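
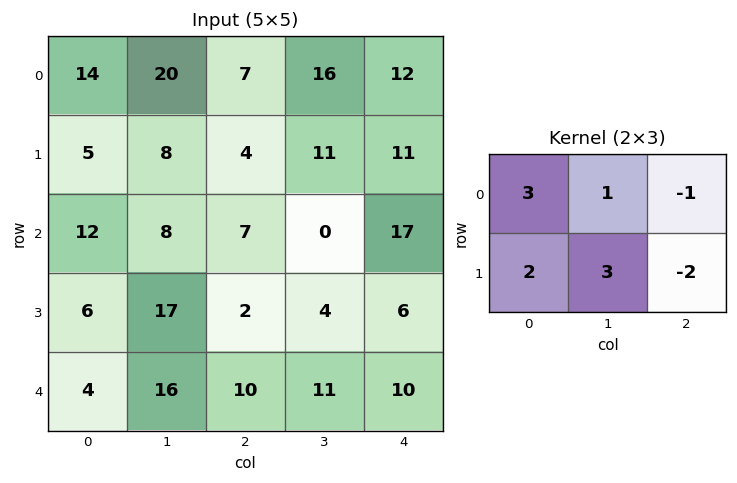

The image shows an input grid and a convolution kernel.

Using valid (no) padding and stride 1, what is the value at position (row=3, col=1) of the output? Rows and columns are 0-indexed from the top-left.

89

The receptive field on the input at this output position is [17 2 4 / 16 10 11]. Elementwise product with the kernel and sum: 17·3 + 2·1 + 4·-1 + 16·2 + 10·3 + 11·-2.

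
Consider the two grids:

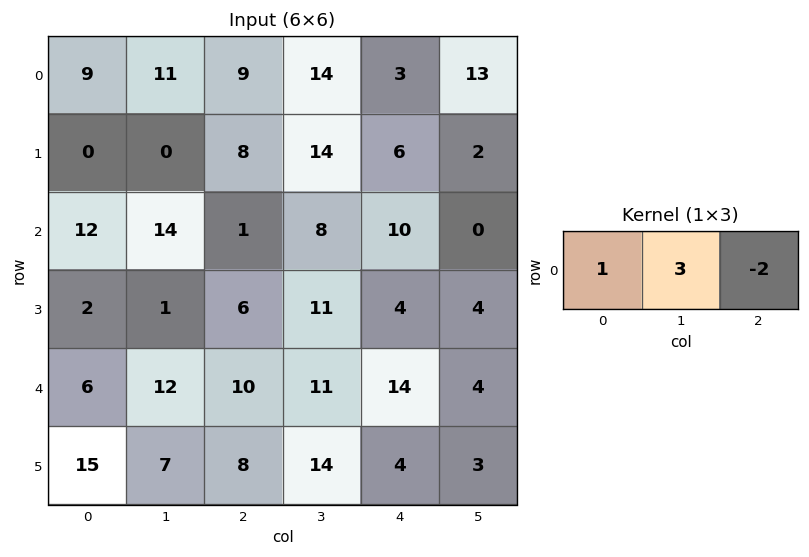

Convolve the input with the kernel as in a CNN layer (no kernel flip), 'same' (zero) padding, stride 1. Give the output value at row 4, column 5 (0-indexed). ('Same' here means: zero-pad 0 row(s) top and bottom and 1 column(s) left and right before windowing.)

The receptive field on the zero-padded input at this output position is [14 4 0]. Elementwise product with the kernel and sum: 14·1 + 4·3 + 0·-2.

26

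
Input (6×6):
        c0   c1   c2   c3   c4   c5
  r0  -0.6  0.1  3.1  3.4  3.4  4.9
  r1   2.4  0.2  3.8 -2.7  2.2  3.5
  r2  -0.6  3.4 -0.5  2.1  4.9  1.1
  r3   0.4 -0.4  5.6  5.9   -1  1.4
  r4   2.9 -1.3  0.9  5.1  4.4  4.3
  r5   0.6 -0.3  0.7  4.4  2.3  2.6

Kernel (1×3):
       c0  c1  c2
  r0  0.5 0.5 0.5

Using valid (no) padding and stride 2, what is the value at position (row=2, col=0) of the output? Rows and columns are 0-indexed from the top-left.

1.25

The receptive field on the input at this output position is [2.9 -1.3 0.9]. Elementwise product with the kernel and sum: 2.9·0.5 + -1.3·0.5 + 0.9·0.5.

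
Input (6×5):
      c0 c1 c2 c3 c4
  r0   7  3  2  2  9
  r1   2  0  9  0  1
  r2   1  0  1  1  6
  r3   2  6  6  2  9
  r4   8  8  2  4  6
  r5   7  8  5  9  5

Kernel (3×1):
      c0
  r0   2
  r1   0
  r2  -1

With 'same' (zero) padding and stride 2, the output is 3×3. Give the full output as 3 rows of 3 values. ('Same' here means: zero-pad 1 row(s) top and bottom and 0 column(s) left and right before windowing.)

-2 -9 -1
2 12 -7
-3 7 13

Output[0,0]: The receptive field on the zero-padded input at this output position is [0 / 7 / 2]. Elementwise product with the kernel and sum: 0·2 + 2·-1.
Output[0,1]: The receptive field on the zero-padded input at this output position is [0 / 2 / 9]. Elementwise product with the kernel and sum: 0·2 + 9·-1.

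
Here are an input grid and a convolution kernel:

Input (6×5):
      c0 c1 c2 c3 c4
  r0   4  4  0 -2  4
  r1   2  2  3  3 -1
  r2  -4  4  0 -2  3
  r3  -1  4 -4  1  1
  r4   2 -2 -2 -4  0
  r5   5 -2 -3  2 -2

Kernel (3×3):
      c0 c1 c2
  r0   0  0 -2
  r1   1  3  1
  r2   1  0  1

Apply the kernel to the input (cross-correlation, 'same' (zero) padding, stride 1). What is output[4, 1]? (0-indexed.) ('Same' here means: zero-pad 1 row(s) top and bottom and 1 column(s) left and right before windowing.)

The receptive field on the zero-padded input at this output position is [-1 4 -4 / 2 -2 -2 / 5 -2 -3]. Elementwise product with the kernel and sum: -4·-2 + 2·1 + -2·3 + -2·1 + 5·1 + -3·1.

4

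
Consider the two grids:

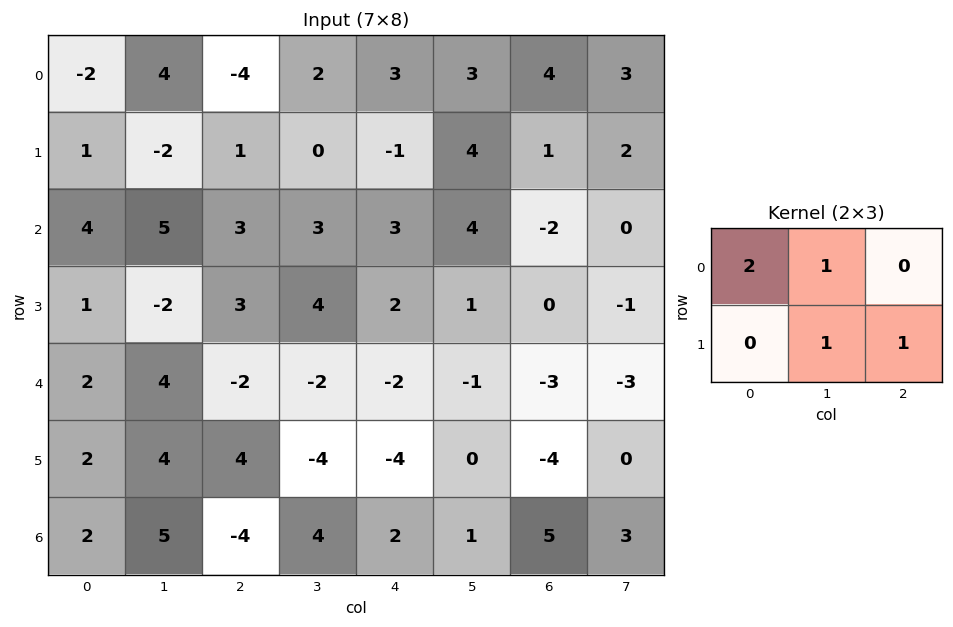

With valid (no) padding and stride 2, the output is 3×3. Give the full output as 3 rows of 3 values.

-1 -7 14
14 15 11
16 -14 -9

Output[0,0]: The receptive field on the input at this output position is [-2 4 -4 / 1 -2 1]. Elementwise product with the kernel and sum: -2·2 + 4·1 + -2·1 + 1·1.
Output[0,1]: The receptive field on the input at this output position is [-4 2 3 / 1 0 -1]. Elementwise product with the kernel and sum: -4·2 + 2·1 + 0·1 + -1·1.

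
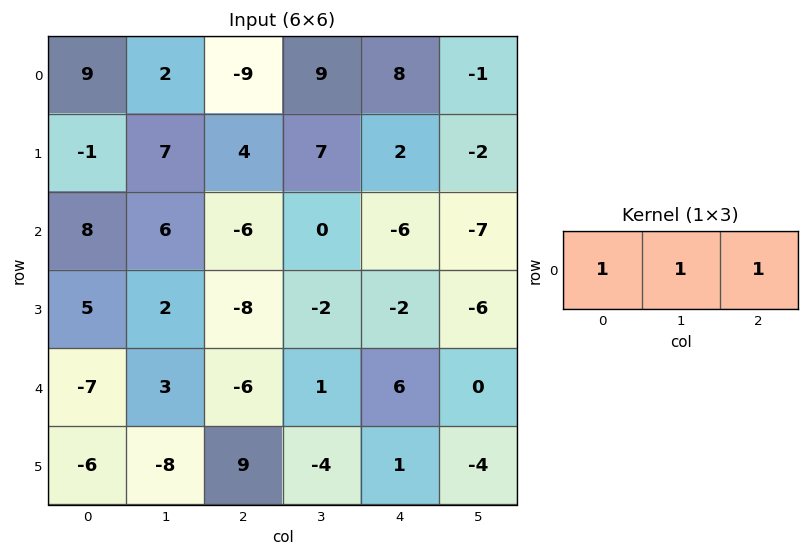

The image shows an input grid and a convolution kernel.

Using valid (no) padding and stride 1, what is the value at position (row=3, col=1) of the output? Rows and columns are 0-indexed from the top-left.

-8

The receptive field on the input at this output position is [2 -8 -2]. Elementwise product with the kernel and sum: 2·1 + -8·1 + -2·1.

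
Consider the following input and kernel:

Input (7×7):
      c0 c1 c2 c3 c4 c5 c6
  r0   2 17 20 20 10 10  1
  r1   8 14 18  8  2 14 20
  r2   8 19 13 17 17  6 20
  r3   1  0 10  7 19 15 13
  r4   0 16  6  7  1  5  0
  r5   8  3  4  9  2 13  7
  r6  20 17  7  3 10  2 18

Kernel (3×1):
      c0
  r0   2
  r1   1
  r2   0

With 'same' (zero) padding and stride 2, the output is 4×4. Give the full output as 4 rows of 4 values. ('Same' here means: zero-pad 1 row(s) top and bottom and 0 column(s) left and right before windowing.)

Output[0,0]: The receptive field on the zero-padded input at this output position is [0 / 2 / 8]. Elementwise product with the kernel and sum: 0·2 + 2·1.

2 20 10 1
24 49 21 60
2 26 39 26
36 15 14 32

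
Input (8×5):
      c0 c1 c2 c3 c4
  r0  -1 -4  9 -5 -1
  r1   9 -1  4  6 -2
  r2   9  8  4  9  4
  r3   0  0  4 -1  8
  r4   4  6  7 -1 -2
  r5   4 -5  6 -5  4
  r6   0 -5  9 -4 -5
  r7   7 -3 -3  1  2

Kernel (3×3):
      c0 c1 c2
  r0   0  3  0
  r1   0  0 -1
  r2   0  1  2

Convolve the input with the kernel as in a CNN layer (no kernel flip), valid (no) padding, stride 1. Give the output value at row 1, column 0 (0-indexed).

The receptive field on the input at this output position is [9 -1 4 / 9 8 4 / 0 0 4]. Elementwise product with the kernel and sum: -1·3 + 4·-1 + 0·1 + 4·2.

1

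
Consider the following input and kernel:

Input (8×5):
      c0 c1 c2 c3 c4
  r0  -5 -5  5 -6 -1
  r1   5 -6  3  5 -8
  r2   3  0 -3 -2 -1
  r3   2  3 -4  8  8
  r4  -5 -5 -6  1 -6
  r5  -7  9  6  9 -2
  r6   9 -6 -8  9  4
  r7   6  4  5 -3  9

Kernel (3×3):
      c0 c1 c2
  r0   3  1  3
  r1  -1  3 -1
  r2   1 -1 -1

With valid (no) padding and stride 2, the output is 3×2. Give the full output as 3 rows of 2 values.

-25 26
17 5
13 -33

Output[0,0]: The receptive field on the input at this output position is [-5 -5 5 / 5 -6 3 / 3 0 -3]. Elementwise product with the kernel and sum: -5·3 + -5·1 + 5·3 + 5·-1 + -6·3 + 3·-1 + 3·1 + 0·-1 + -3·-1.
Output[0,1]: The receptive field on the input at this output position is [5 -6 -1 / 3 5 -8 / -3 -2 -1]. Elementwise product with the kernel and sum: 5·3 + -6·1 + -1·3 + 3·-1 + 5·3 + -8·-1 + -3·1 + -2·-1 + -1·-1.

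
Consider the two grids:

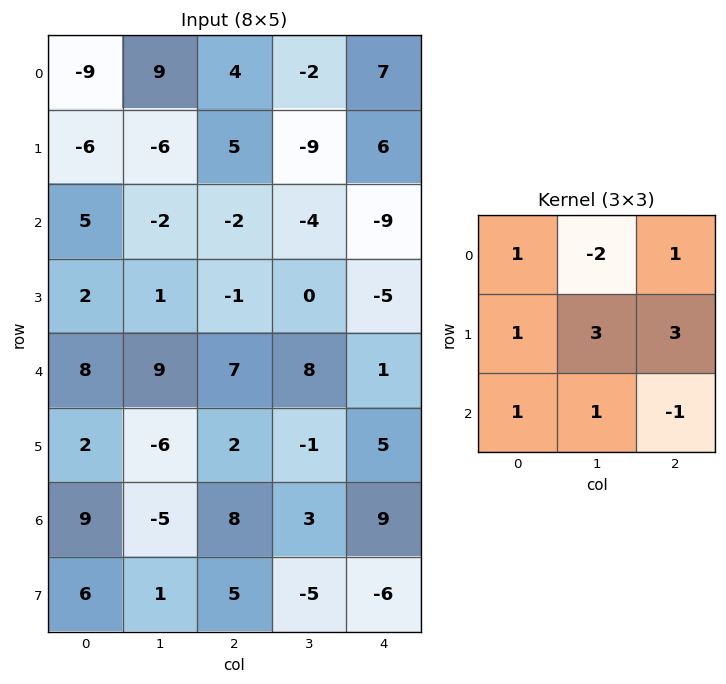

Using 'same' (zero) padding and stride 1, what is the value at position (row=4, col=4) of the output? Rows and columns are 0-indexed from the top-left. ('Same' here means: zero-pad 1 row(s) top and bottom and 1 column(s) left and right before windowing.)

25

The receptive field on the zero-padded input at this output position is [0 -5 0 / 8 1 0 / -1 5 0]. Elementwise product with the kernel and sum: 0·1 + -5·-2 + 0·1 + 8·1 + 1·3 + 0·3 + -1·1 + 5·1 + 0·-1.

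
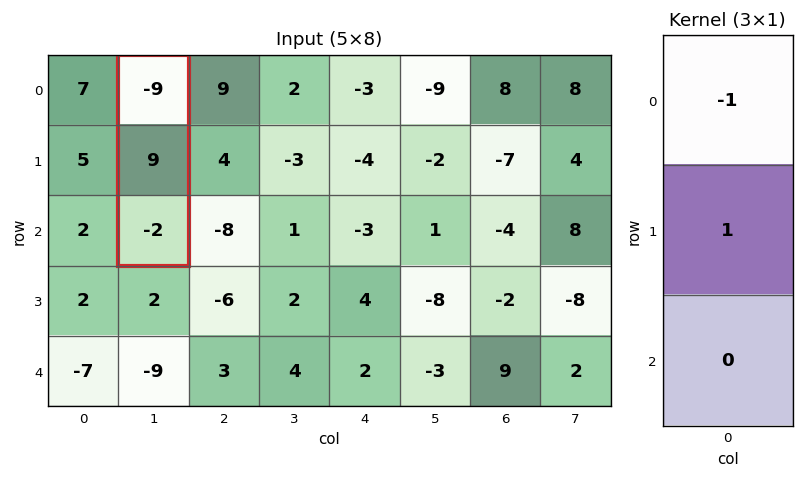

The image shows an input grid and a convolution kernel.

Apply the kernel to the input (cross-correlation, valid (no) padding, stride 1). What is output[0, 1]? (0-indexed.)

18

The receptive field on the input at this output position is [-9 / 9 / -2]. Elementwise product with the kernel and sum: -9·-1 + 9·1.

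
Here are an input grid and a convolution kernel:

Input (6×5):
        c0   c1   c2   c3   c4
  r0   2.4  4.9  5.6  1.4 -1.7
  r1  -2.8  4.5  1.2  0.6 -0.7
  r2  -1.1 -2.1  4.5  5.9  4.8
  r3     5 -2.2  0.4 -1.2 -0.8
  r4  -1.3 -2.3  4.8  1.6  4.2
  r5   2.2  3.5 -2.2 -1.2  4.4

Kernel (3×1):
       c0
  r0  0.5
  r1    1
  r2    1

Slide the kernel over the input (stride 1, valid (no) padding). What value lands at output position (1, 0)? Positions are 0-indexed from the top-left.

2.5

The receptive field on the input at this output position is [-2.8 / -1.1 / 5]. Elementwise product with the kernel and sum: -2.8·0.5 + -1.1·1 + 5·1.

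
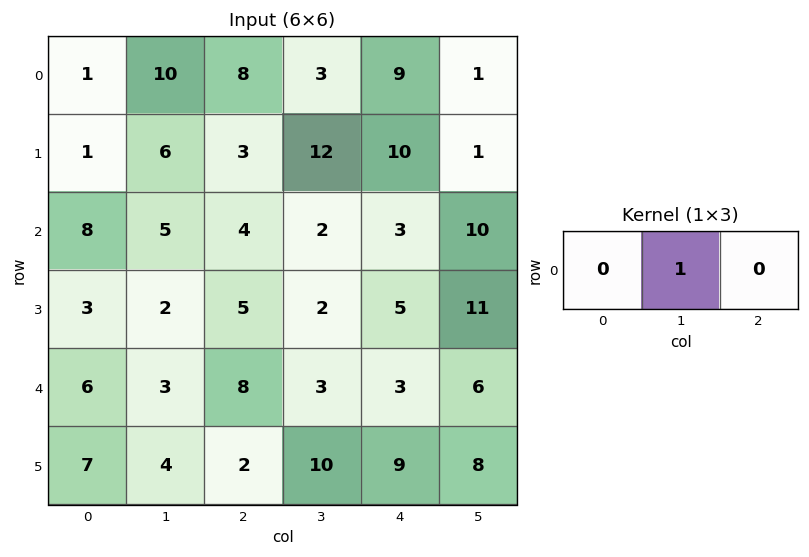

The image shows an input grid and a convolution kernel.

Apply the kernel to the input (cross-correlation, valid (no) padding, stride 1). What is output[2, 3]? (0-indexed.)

3

The receptive field on the input at this output position is [2 3 10]. Elementwise product with the kernel and sum: 3·1.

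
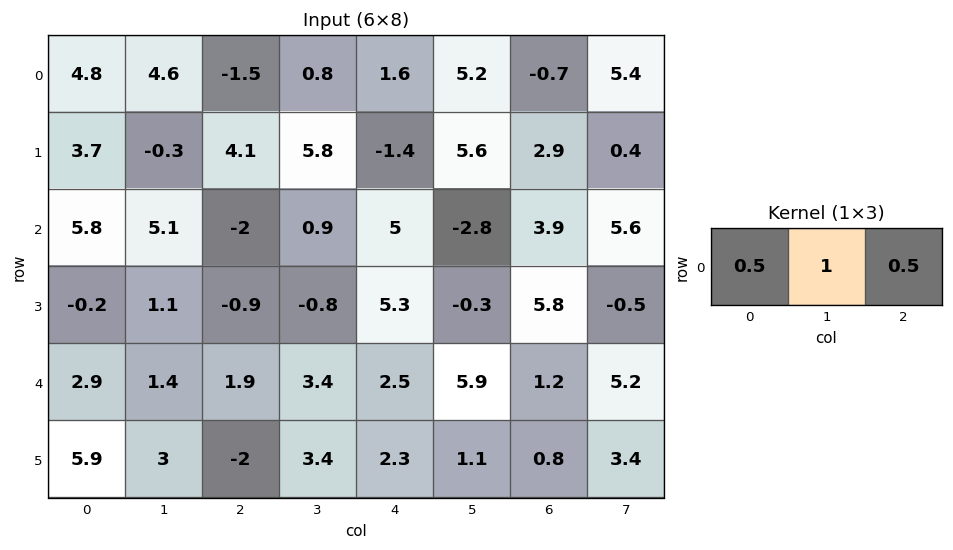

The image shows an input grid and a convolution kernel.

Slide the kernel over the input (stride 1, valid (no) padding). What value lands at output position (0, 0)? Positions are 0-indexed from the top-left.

The receptive field on the input at this output position is [4.8 4.6 -1.5]. Elementwise product with the kernel and sum: 4.8·0.5 + 4.6·1 + -1.5·0.5.

6.25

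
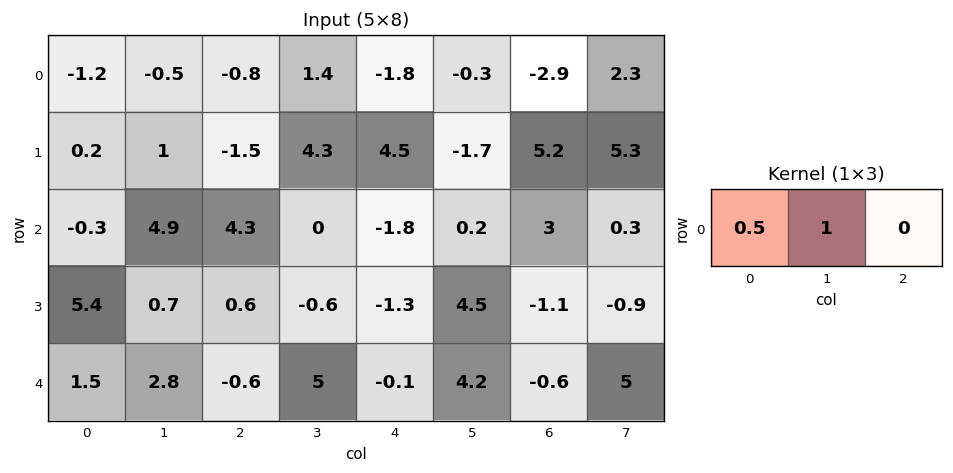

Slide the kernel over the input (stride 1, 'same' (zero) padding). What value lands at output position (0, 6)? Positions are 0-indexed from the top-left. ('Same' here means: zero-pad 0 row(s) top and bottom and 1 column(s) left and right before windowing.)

-3.05

The receptive field on the zero-padded input at this output position is [-0.3 -2.9 2.3]. Elementwise product with the kernel and sum: -0.3·0.5 + -2.9·1.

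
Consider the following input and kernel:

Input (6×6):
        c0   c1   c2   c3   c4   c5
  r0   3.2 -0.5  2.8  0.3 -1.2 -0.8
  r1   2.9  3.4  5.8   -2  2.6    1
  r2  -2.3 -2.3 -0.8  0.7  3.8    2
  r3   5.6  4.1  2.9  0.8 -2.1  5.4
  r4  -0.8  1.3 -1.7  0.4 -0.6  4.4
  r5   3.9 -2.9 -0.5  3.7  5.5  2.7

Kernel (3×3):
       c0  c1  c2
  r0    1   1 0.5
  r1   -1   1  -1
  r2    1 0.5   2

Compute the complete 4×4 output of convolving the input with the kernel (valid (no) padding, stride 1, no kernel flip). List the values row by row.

Output[0,0]: The receptive field on the input at this output position is [3.2 -0.5 2.8 / 2.9 3.4 5.8 / -2.3 -2.3 -0.8]. Elementwise product with the kernel and sum: 3.2·1 + -0.5·1 + 2.8·0.5 + 2.9·-1 + 3.4·1 + 5.8·-1 + -2.3·1 + -2.3·0.5 + -0.8·2.

-6.25 5.55 -0.75 8.9
23.45 16.15 1.9 12.75
-12.95 -3.5 -0.9 6.1
16.4 8.25 17.7 7.85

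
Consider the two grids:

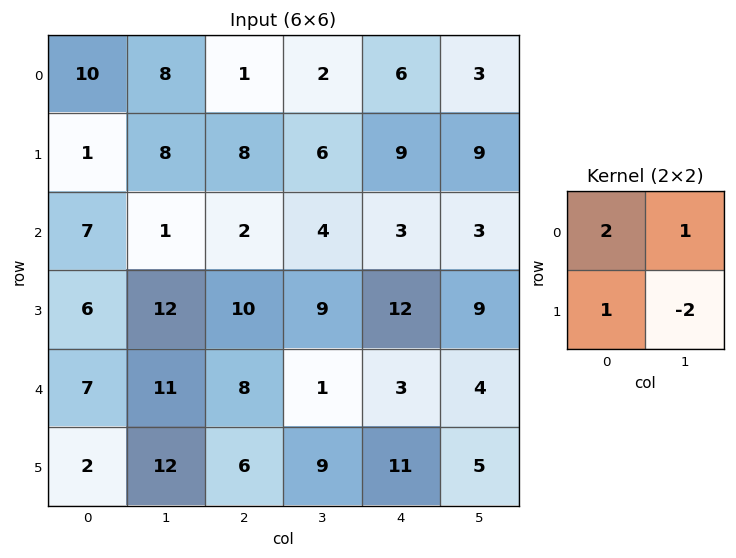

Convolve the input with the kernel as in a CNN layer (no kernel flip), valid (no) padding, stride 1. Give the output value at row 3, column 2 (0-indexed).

The receptive field on the input at this output position is [10 9 / 8 1]. Elementwise product with the kernel and sum: 10·2 + 9·1 + 8·1 + 1·-2.

35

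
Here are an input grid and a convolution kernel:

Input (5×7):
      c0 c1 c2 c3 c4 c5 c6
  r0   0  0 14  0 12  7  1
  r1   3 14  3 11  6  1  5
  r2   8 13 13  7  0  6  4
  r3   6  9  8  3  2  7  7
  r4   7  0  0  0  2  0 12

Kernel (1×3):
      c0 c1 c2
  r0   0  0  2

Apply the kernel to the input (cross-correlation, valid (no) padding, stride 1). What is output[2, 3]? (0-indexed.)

The receptive field on the input at this output position is [7 0 6]. Elementwise product with the kernel and sum: 6·2.

12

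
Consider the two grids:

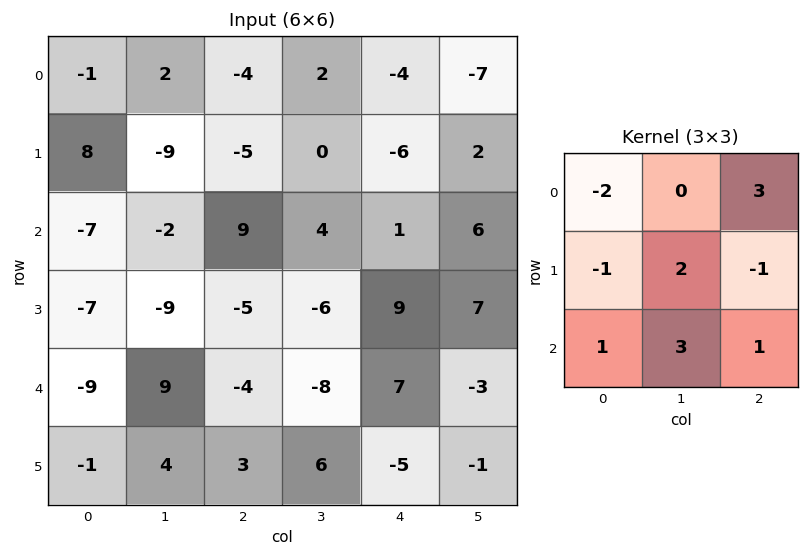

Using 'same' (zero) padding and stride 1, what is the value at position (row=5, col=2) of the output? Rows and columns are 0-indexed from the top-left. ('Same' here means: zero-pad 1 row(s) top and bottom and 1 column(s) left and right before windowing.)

The receptive field on the zero-padded input at this output position is [9 -4 -8 / 4 3 6 / 0 0 0]. Elementwise product with the kernel and sum: 9·-2 + -8·3 + 4·-1 + 3·2 + 6·-1 + 0·1 + 0·3 + 0·1.

-46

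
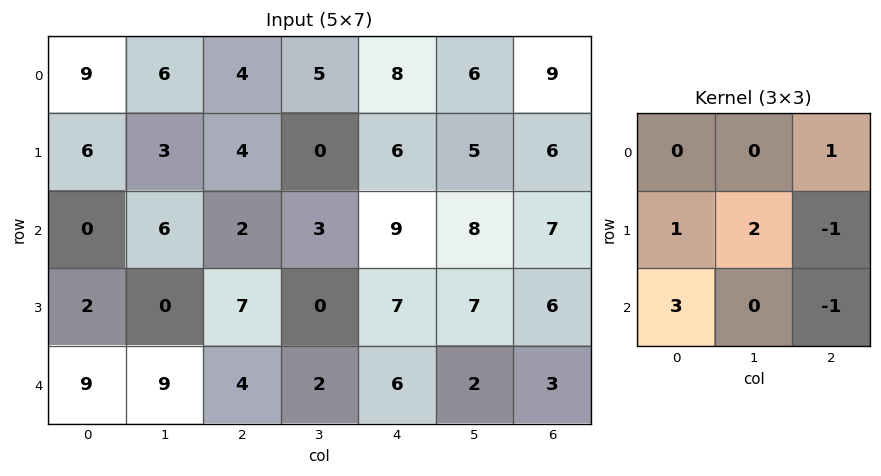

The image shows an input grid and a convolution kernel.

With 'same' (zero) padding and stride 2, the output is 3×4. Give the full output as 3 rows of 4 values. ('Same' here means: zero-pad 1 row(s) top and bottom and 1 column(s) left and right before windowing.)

Output[0,0]: The receptive field on the zero-padded input at this output position is [0 0 0 / 0 9 6 / 0 6 3]. Elementwise product with the kernel and sum: 0·1 + 0·1 + 9·2 + 6·-1 + 0·3 + 3·-1.
Output[0,1]: The receptive field on the zero-padded input at this output position is [0 0 0 / 6 4 5 / 3 4 0]. Elementwise product with the kernel and sum: 0·1 + 6·1 + 4·2 + 5·-1 + 3·3 + 0·-1.

9 18 10 39
-3 7 11 43
9 15 19 8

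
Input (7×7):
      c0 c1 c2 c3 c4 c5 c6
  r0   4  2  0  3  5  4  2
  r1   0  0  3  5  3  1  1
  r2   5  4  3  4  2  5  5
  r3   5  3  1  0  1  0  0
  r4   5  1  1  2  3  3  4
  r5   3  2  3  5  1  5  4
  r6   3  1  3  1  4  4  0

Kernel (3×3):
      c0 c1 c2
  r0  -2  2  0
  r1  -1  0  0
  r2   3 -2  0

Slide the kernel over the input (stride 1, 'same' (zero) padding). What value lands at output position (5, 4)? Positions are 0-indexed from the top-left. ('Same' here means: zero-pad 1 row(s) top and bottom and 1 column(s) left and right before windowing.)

The receptive field on the zero-padded input at this output position is [2 3 3 / 5 1 5 / 1 4 4]. Elementwise product with the kernel and sum: 2·-2 + 3·2 + 5·-1 + 1·3 + 4·-2.

-8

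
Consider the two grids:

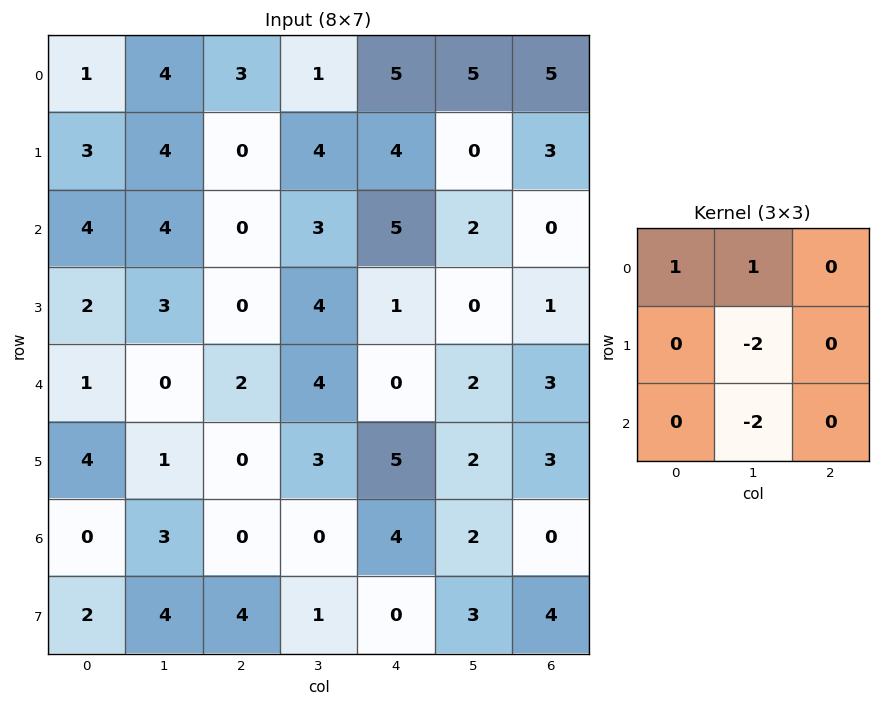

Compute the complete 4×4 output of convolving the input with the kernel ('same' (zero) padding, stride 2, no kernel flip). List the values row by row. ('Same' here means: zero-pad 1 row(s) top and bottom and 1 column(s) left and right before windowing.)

Output[0,0]: The receptive field on the zero-padded input at this output position is [0 0 0 / 0 1 4 / 0 3 4]. Elementwise product with the kernel and sum: 0·1 + 0·1 + 1·-2 + 3·-2.

-8 -6 -18 -16
-9 4 -4 1
-8 -1 -5 -11
0 -7 0 -3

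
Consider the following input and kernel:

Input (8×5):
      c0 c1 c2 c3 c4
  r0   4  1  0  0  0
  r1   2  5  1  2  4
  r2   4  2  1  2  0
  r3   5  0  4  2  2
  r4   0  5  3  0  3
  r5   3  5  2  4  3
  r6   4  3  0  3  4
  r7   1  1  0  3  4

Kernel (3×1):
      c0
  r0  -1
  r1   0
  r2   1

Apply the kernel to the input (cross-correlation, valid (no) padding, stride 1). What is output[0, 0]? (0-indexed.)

0

The receptive field on the input at this output position is [4 / 2 / 4]. Elementwise product with the kernel and sum: 4·-1 + 4·1.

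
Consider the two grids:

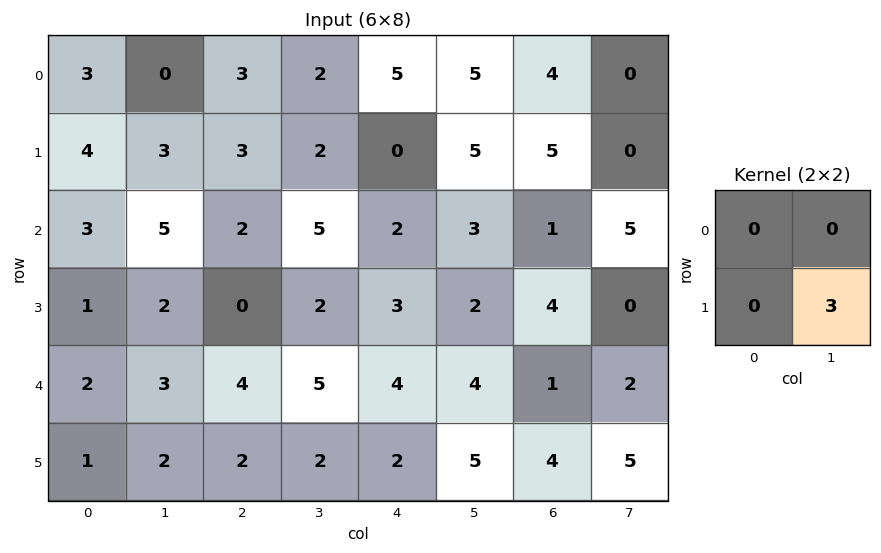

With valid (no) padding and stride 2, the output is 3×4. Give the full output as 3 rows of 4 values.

Output[0,0]: The receptive field on the input at this output position is [3 0 / 4 3]. Elementwise product with the kernel and sum: 3·3.

9 6 15 0
6 6 6 0
6 6 15 15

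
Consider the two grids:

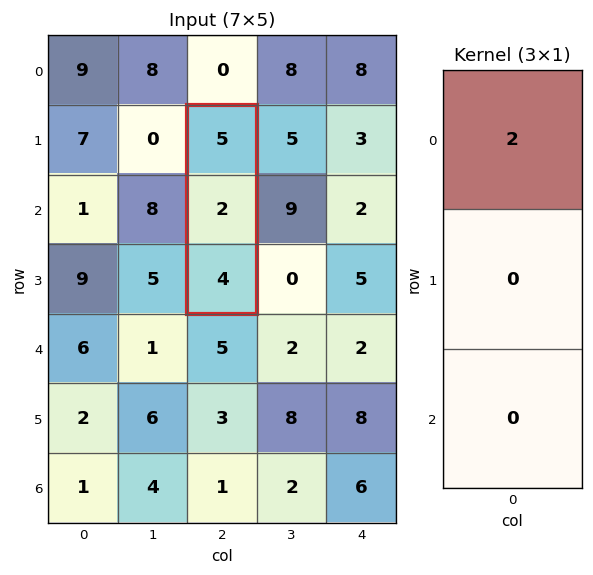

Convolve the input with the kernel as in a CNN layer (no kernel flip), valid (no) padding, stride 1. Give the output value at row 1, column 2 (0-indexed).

10

The receptive field on the input at this output position is [5 / 2 / 4]. Elementwise product with the kernel and sum: 5·2.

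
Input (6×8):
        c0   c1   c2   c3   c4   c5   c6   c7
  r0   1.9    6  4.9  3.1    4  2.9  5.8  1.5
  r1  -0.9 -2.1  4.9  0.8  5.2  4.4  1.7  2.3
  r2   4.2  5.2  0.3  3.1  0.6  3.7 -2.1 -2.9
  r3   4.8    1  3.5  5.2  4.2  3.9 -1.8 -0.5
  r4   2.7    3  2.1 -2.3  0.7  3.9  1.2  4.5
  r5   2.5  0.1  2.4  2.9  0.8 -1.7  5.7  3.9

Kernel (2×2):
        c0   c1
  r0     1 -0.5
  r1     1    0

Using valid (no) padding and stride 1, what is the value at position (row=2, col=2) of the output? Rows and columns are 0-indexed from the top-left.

2.25

The receptive field on the input at this output position is [0.3 3.1 / 3.5 5.2]. Elementwise product with the kernel and sum: 0.3·1 + 3.1·-0.5 + 3.5·1.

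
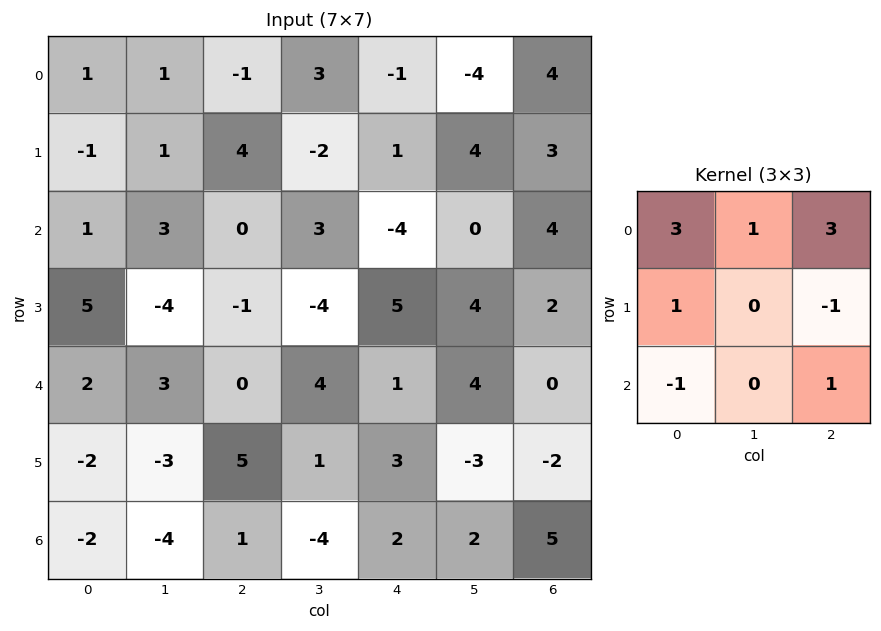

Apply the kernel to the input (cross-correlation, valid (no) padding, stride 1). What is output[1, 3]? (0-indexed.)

18

The receptive field on the input at this output position is [-2 1 4 / 3 -4 0 / -4 5 4]. Elementwise product with the kernel and sum: -2·3 + 1·1 + 4·3 + 3·1 + 0·-1 + -4·-1 + 4·1.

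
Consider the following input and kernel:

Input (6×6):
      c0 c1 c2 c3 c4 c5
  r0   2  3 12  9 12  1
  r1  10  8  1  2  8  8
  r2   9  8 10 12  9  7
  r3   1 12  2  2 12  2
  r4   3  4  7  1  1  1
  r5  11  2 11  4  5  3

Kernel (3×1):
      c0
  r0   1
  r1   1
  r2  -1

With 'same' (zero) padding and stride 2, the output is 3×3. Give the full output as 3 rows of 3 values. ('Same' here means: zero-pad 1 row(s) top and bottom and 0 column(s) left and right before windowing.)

Output[0,0]: The receptive field on the zero-padded input at this output position is [0 / 2 / 10]. Elementwise product with the kernel and sum: 0·1 + 2·1 + 10·-1.
Output[0,1]: The receptive field on the zero-padded input at this output position is [0 / 12 / 1]. Elementwise product with the kernel and sum: 0·1 + 12·1 + 1·-1.

-8 11 4
18 9 5
-7 -2 8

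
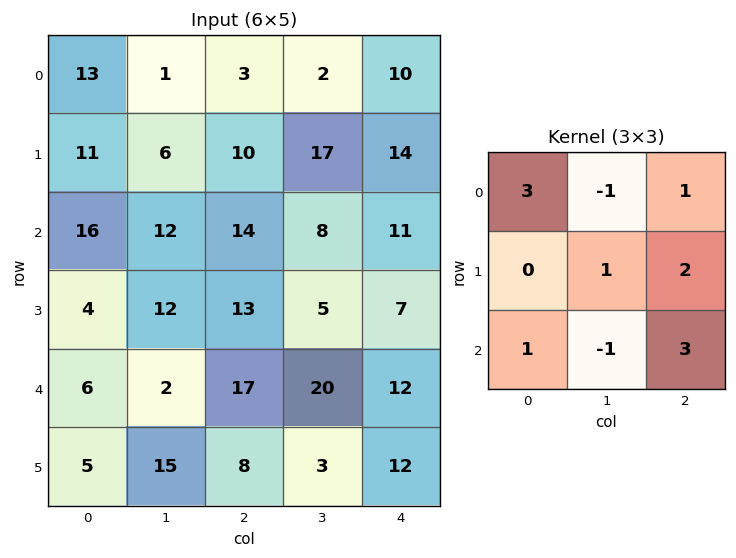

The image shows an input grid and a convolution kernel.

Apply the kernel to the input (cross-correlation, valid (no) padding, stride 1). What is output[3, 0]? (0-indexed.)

The receptive field on the input at this output position is [4 12 13 / 6 2 17 / 5 15 8]. Elementwise product with the kernel and sum: 4·3 + 12·-1 + 13·1 + 2·1 + 17·2 + 5·1 + 15·-1 + 8·3.

63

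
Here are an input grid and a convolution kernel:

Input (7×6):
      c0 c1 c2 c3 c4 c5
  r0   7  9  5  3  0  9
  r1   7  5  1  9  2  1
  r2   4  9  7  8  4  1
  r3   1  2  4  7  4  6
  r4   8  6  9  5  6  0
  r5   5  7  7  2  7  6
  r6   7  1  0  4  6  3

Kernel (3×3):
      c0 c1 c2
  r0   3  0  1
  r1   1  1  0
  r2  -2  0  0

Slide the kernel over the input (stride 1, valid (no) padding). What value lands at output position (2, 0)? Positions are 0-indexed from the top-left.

6

The receptive field on the input at this output position is [4 9 7 / 1 2 4 / 8 6 9]. Elementwise product with the kernel and sum: 4·3 + 7·1 + 1·1 + 2·1 + 8·-2.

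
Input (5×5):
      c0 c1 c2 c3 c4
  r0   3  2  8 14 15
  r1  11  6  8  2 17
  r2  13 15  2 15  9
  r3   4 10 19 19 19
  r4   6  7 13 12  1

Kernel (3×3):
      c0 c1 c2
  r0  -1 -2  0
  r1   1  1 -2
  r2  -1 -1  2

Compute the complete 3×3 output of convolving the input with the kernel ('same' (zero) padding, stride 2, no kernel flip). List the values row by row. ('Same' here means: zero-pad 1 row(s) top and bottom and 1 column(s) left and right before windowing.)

0 -28 10
-23 -26 -50
-16 -52 -44

Output[0,0]: The receptive field on the zero-padded input at this output position is [0 0 0 / 0 3 2 / 0 11 6]. Elementwise product with the kernel and sum: 0·-1 + 0·-2 + 0·1 + 3·1 + 2·-2 + 0·-1 + 11·-1 + 6·2.
Output[0,1]: The receptive field on the zero-padded input at this output position is [0 0 0 / 2 8 14 / 6 8 2]. Elementwise product with the kernel and sum: 0·-1 + 0·-2 + 2·1 + 8·1 + 14·-2 + 6·-1 + 8·-1 + 2·2.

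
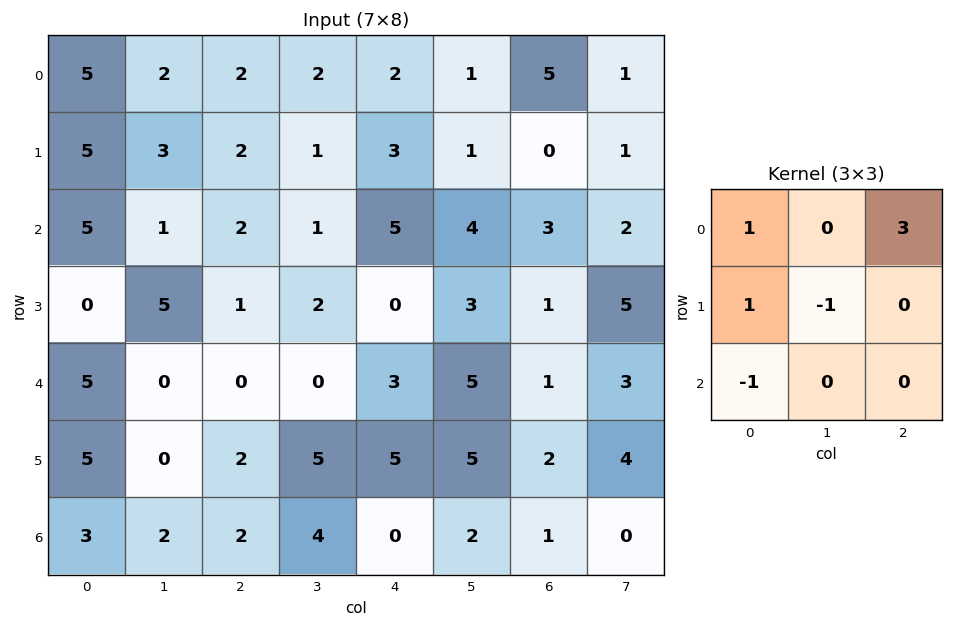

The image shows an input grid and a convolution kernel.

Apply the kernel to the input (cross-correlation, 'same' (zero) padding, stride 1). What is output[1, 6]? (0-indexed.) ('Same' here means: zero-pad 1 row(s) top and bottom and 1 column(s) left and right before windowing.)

The receptive field on the zero-padded input at this output position is [1 5 1 / 1 0 1 / 4 3 2]. Elementwise product with the kernel and sum: 1·1 + 1·3 + 1·1 + 0·-1 + 4·-1.

1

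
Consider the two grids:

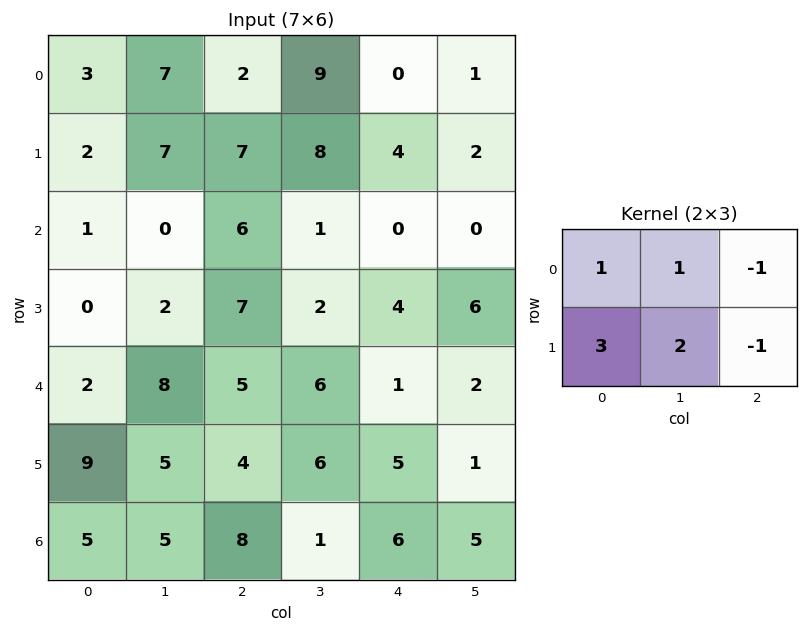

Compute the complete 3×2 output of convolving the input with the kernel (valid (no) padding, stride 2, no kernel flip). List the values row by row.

Output[0,0]: The receptive field on the input at this output position is [3 7 2 / 2 7 7]. Elementwise product with the kernel and sum: 3·1 + 7·1 + 2·-1 + 2·3 + 7·2 + 7·-1.
Output[0,1]: The receptive field on the input at this output position is [2 9 0 / 7 8 4]. Elementwise product with the kernel and sum: 2·1 + 9·1 + 0·-1 + 7·3 + 8·2 + 4·-1.

21 44
-8 28
38 29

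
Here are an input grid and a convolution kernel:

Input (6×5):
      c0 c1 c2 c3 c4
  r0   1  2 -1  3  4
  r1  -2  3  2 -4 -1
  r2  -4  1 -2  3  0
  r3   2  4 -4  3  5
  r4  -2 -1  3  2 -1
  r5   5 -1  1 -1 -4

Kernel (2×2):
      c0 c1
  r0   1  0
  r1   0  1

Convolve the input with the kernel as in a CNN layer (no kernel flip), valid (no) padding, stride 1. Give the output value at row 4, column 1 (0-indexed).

The receptive field on the input at this output position is [-1 3 / -1 1]. Elementwise product with the kernel and sum: -1·1 + 1·1.

0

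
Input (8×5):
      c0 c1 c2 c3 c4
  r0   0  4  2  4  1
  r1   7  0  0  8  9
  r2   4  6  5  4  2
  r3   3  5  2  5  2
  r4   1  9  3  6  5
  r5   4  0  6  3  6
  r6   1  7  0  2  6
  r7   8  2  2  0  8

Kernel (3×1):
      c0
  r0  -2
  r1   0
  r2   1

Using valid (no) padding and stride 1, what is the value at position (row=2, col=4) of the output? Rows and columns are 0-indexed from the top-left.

The receptive field on the input at this output position is [2 / 2 / 5]. Elementwise product with the kernel and sum: 2·-2 + 5·1.

1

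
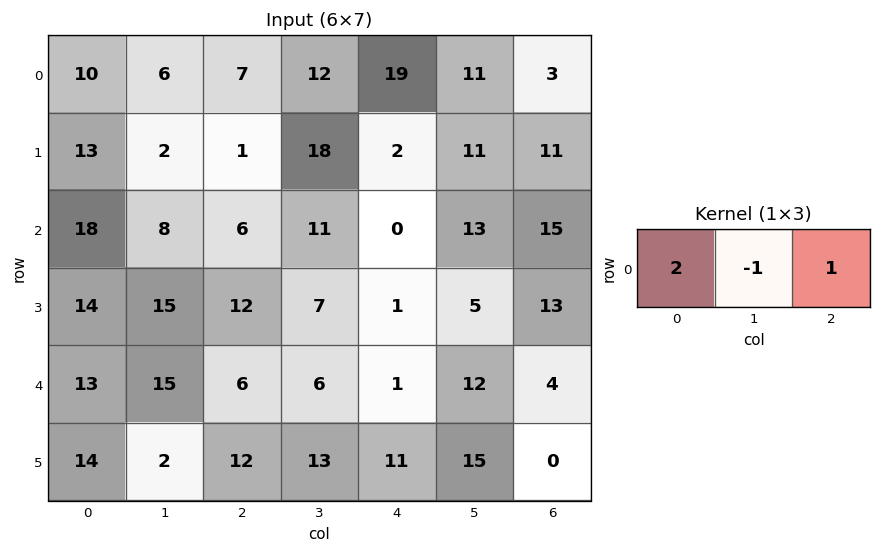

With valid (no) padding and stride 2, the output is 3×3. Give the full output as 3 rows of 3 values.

21 21 30
34 1 2
17 7 -6

Output[0,0]: The receptive field on the input at this output position is [10 6 7]. Elementwise product with the kernel and sum: 10·2 + 6·-1 + 7·1.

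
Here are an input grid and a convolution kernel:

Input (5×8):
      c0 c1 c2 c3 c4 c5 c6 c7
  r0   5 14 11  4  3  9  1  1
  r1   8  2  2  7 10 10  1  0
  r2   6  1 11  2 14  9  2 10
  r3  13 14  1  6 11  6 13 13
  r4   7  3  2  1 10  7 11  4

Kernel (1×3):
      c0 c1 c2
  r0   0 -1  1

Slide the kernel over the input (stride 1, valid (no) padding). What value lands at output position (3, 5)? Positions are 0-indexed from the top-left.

0

The receptive field on the input at this output position is [6 13 13]. Elementwise product with the kernel and sum: 13·-1 + 13·1.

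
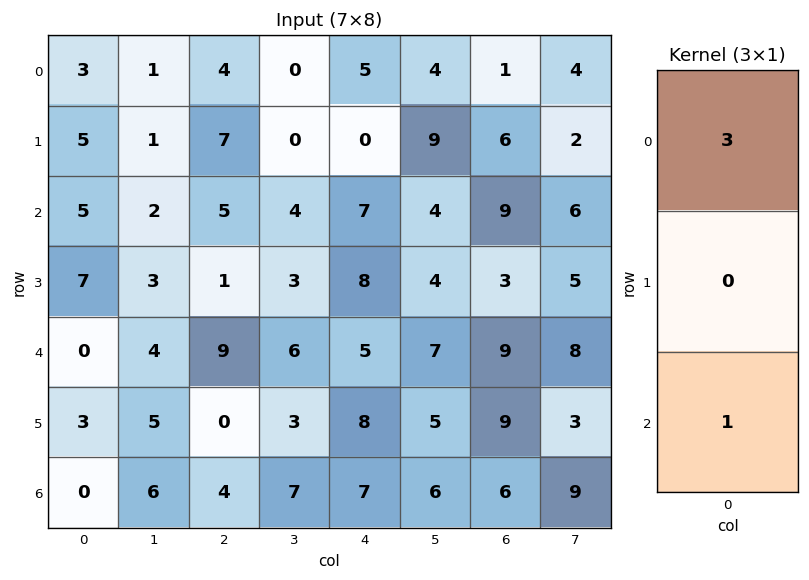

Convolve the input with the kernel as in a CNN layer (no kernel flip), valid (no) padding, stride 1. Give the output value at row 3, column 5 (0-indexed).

The receptive field on the input at this output position is [4 / 7 / 5]. Elementwise product with the kernel and sum: 4·3 + 5·1.

17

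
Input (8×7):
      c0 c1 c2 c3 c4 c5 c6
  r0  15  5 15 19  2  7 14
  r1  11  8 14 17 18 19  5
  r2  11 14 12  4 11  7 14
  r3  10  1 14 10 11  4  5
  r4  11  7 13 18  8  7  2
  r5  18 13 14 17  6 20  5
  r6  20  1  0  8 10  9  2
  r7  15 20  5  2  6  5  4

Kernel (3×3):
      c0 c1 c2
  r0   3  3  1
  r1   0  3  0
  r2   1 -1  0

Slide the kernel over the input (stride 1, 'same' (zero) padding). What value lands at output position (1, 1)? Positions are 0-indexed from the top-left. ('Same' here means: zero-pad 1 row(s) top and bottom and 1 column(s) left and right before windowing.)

96

The receptive field on the zero-padded input at this output position is [15 5 15 / 11 8 14 / 11 14 12]. Elementwise product with the kernel and sum: 15·3 + 5·3 + 15·1 + 8·3 + 11·1 + 14·-1.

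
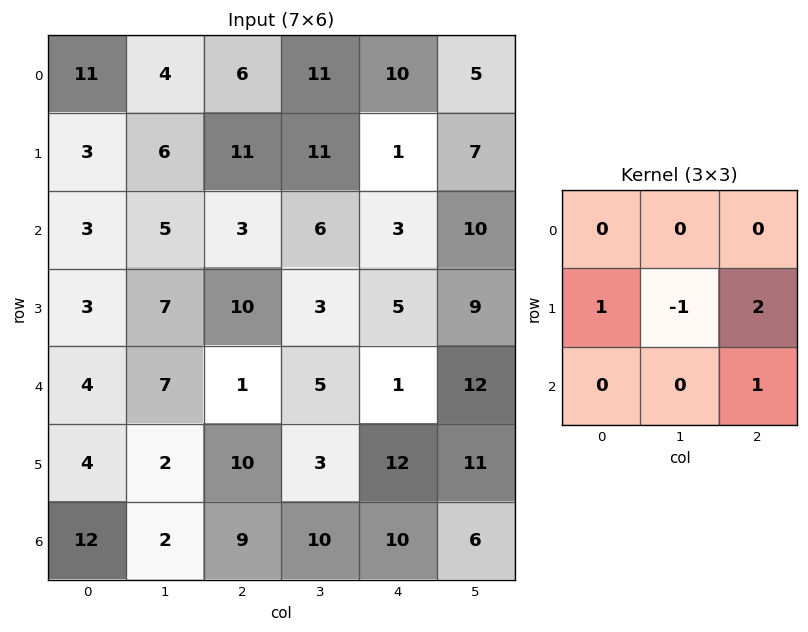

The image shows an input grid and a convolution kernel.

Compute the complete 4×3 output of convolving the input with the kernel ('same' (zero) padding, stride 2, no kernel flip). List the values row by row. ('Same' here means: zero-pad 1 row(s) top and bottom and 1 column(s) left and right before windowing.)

Output[0,0]: The receptive field on the zero-padded input at this output position is [0 0 0 / 0 11 4 / 0 3 6]. Elementwise product with the kernel and sum: 0·1 + 11·-1 + 4·2 + 6·1.

3 31 18
14 17 32
12 19 39
-8 13 12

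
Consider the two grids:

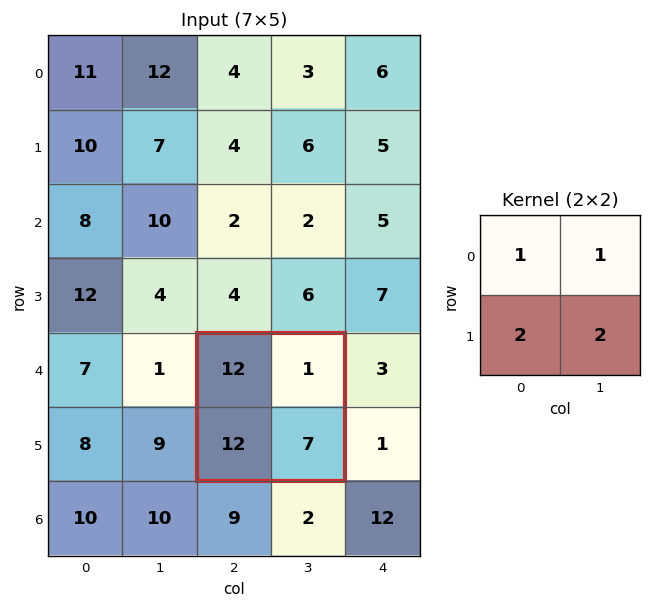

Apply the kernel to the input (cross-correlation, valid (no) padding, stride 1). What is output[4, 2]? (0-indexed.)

51

The receptive field on the input at this output position is [12 1 / 12 7]. Elementwise product with the kernel and sum: 12·1 + 1·1 + 12·2 + 7·2.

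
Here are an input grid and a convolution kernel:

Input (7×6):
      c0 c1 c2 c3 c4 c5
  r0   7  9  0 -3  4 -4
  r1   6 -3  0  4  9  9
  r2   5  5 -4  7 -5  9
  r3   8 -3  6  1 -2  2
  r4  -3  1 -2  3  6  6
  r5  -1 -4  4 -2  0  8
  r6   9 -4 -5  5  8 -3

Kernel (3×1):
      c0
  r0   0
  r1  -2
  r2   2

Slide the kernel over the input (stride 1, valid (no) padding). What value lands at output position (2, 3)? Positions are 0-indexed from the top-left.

The receptive field on the input at this output position is [7 / 1 / 3]. Elementwise product with the kernel and sum: 1·-2 + 3·2.

4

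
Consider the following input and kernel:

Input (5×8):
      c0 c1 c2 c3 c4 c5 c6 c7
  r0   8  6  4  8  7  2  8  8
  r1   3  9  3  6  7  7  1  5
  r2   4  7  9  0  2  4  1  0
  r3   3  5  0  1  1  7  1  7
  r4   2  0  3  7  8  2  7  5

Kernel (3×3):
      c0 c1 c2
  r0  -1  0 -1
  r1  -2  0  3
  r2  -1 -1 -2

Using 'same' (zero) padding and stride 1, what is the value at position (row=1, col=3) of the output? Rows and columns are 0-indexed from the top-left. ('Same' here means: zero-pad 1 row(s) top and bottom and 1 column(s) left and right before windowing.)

-9

The receptive field on the zero-padded input at this output position is [4 8 7 / 3 6 7 / 9 0 2]. Elementwise product with the kernel and sum: 4·-1 + 7·-1 + 3·-2 + 7·3 + 9·-1 + 0·-1 + 2·-2.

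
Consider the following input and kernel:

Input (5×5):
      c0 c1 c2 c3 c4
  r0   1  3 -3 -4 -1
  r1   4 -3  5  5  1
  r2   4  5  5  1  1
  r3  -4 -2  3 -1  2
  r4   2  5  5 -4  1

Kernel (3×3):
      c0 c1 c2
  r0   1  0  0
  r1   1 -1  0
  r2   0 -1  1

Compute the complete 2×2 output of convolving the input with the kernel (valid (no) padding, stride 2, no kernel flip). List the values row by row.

8 -3
2 14

Output[0,0]: The receptive field on the input at this output position is [1 3 -3 / 4 -3 5 / 4 5 5]. Elementwise product with the kernel and sum: 1·1 + 4·1 + -3·-1 + 5·-1 + 5·1.
Output[0,1]: The receptive field on the input at this output position is [-3 -4 -1 / 5 5 1 / 5 1 1]. Elementwise product with the kernel and sum: -3·1 + 5·1 + 5·-1 + 1·-1 + 1·1.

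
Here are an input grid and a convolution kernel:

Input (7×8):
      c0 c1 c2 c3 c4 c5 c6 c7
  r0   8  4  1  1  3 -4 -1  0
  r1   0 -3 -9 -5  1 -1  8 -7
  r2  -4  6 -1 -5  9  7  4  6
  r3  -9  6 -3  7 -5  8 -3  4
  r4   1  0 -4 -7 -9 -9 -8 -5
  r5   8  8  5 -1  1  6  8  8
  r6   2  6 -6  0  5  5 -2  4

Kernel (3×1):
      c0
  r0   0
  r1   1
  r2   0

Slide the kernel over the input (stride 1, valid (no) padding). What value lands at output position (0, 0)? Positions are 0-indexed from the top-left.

0

The receptive field on the input at this output position is [8 / 0 / -4]. Elementwise product with the kernel and sum: 0·1.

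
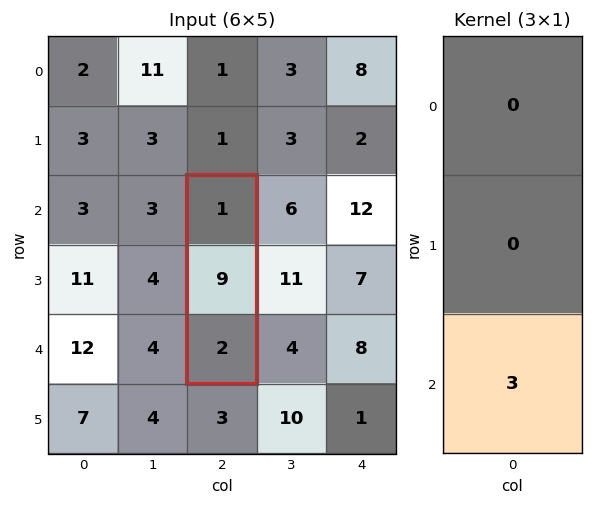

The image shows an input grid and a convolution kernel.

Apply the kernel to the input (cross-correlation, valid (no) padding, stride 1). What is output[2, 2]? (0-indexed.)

6

The receptive field on the input at this output position is [1 / 9 / 2]. Elementwise product with the kernel and sum: 2·3.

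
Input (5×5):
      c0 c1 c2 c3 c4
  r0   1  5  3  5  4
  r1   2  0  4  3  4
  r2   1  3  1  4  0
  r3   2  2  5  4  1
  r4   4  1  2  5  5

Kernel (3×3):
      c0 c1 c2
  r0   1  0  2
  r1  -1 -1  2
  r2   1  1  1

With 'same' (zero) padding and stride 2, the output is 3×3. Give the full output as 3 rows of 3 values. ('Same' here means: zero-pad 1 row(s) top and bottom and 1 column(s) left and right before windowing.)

11 9 -2
9 21 4
2 17 -6

Output[0,0]: The receptive field on the zero-padded input at this output position is [0 0 0 / 0 1 5 / 0 2 0]. Elementwise product with the kernel and sum: 0·1 + 0·2 + 0·-1 + 1·-1 + 5·2 + 0·1 + 2·1 + 0·1.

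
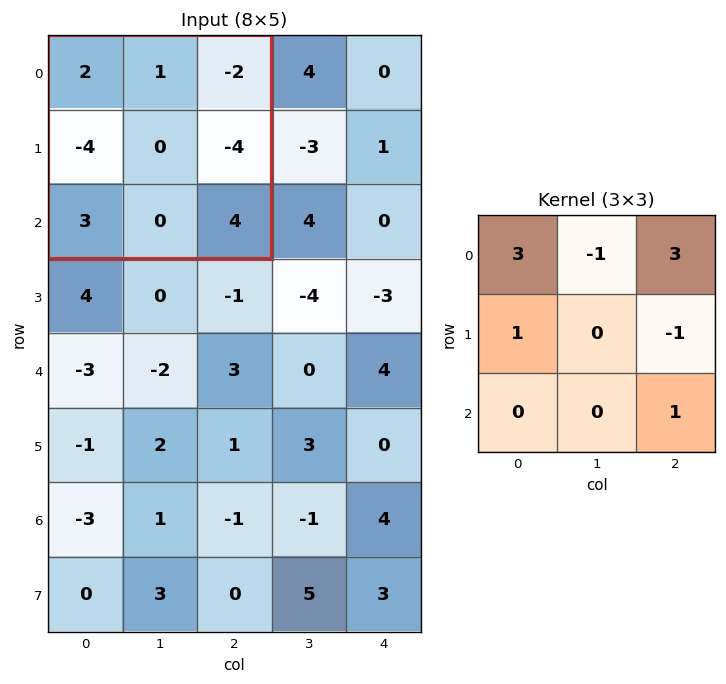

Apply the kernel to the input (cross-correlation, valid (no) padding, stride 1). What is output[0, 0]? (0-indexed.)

The receptive field on the input at this output position is [2 1 -2 / -4 0 -4 / 3 0 4]. Elementwise product with the kernel and sum: 2·3 + 1·-1 + -2·3 + -4·1 + -4·-1 + 4·1.

3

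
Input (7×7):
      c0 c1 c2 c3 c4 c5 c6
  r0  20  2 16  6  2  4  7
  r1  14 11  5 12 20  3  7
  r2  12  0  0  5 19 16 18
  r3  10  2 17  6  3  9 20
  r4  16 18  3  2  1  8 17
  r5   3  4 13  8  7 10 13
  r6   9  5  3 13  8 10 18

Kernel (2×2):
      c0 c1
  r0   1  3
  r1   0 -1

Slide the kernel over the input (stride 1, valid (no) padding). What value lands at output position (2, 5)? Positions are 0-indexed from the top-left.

The receptive field on the input at this output position is [16 18 / 9 20]. Elementwise product with the kernel and sum: 16·1 + 18·3 + 20·-1.

50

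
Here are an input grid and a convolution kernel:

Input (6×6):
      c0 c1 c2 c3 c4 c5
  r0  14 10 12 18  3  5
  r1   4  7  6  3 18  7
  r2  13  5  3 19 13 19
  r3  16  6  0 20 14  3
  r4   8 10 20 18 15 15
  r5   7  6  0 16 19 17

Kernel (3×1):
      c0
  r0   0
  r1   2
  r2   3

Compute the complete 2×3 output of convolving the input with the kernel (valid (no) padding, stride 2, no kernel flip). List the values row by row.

47 21 75
56 60 73

Output[0,0]: The receptive field on the input at this output position is [14 / 4 / 13]. Elementwise product with the kernel and sum: 4·2 + 13·3.
Output[0,1]: The receptive field on the input at this output position is [12 / 6 / 3]. Elementwise product with the kernel and sum: 6·2 + 3·3.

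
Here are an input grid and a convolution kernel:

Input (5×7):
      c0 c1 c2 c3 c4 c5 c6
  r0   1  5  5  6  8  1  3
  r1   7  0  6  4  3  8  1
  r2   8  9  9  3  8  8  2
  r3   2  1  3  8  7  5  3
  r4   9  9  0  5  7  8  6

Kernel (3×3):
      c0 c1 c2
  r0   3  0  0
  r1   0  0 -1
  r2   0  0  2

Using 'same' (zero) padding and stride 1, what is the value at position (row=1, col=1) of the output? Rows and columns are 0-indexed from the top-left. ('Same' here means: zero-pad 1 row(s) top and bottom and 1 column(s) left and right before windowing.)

15

The receptive field on the zero-padded input at this output position is [1 5 5 / 7 0 6 / 8 9 9]. Elementwise product with the kernel and sum: 1·3 + 6·-1 + 9·2.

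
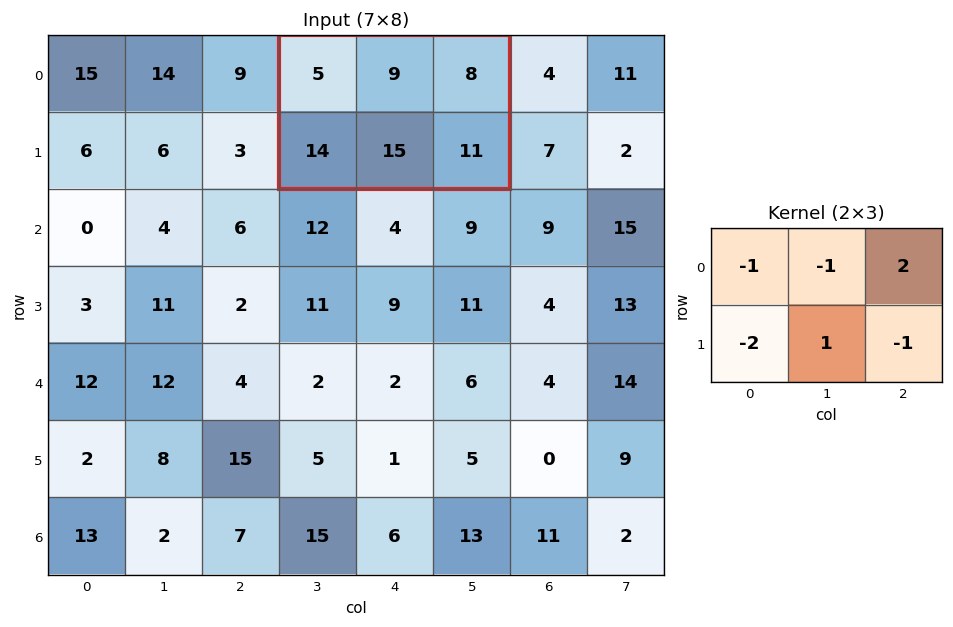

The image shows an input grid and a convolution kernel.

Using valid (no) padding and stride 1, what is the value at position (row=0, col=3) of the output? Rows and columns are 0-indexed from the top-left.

The receptive field on the input at this output position is [5 9 8 / 14 15 11]. Elementwise product with the kernel and sum: 5·-1 + 9·-1 + 8·2 + 14·-2 + 15·1 + 11·-1.

-22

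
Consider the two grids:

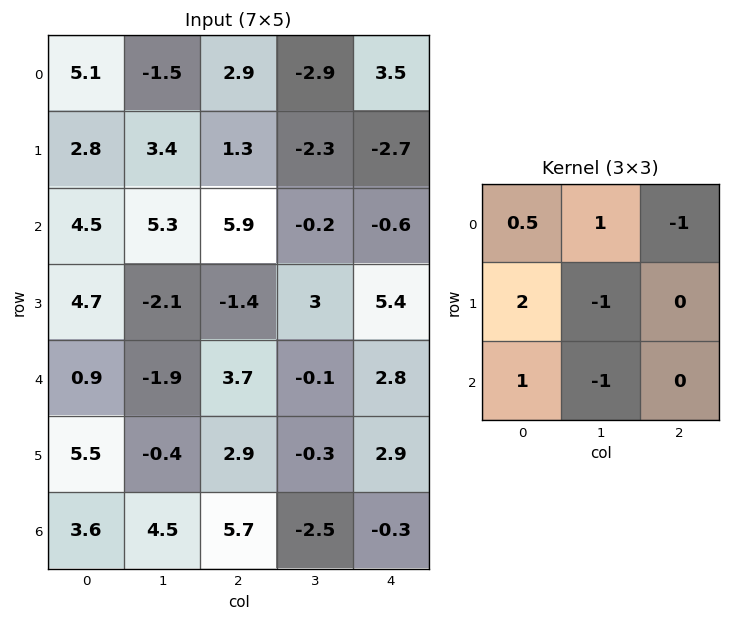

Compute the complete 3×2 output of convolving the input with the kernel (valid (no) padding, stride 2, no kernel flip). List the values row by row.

-0.45 6.05
15.95 1.35
5.35 13.25

Output[0,0]: The receptive field on the input at this output position is [5.1 -1.5 2.9 / 2.8 3.4 1.3 / 4.5 5.3 5.9]. Elementwise product with the kernel and sum: 5.1·0.5 + -1.5·1 + 2.9·-1 + 2.8·2 + 3.4·-1 + 4.5·1 + 5.3·-1.
Output[0,1]: The receptive field on the input at this output position is [2.9 -2.9 3.5 / 1.3 -2.3 -2.7 / 5.9 -0.2 -0.6]. Elementwise product with the kernel and sum: 2.9·0.5 + -2.9·1 + 3.5·-1 + 1.3·2 + -2.3·-1 + 5.9·1 + -0.2·-1.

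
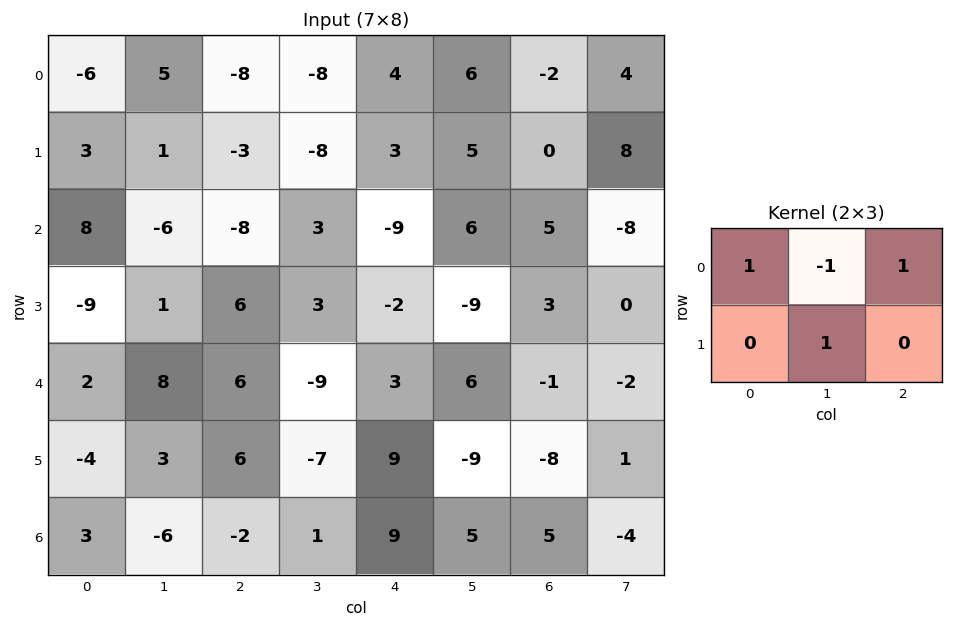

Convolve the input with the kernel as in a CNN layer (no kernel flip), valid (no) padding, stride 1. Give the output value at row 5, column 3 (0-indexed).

-16

The receptive field on the input at this output position is [-7 9 -9 / 1 9 5]. Elementwise product with the kernel and sum: -7·1 + 9·-1 + -9·1 + 9·1.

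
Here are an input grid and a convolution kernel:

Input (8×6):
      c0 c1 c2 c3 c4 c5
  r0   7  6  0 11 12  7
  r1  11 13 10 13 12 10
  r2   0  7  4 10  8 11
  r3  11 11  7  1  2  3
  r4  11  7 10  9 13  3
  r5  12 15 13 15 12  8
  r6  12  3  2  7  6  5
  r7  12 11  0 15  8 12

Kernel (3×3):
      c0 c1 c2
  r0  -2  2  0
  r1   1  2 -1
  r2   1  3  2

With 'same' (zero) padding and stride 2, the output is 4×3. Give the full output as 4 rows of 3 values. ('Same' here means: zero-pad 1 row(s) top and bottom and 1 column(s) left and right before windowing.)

Output[0,0]: The receptive field on the zero-padded input at this output position is [0 0 0 / 0 7 6 / 0 11 13]. Elementwise product with the kernel and sum: 0·-2 + 0·2 + 0·1 + 7·2 + 6·-1 + 0·1 + 11·3 + 13·2.
Output[0,1]: The receptive field on the zero-padded input at this output position is [0 0 0 / 6 0 11 / 13 10 13]. Elementwise product with the kernel and sum: 0·-2 + 0·2 + 6·1 + 0·2 + 11·-1 + 13·1 + 10·3 + 13·2.

67 64 97
70 33 26
103 94 101
103 37 71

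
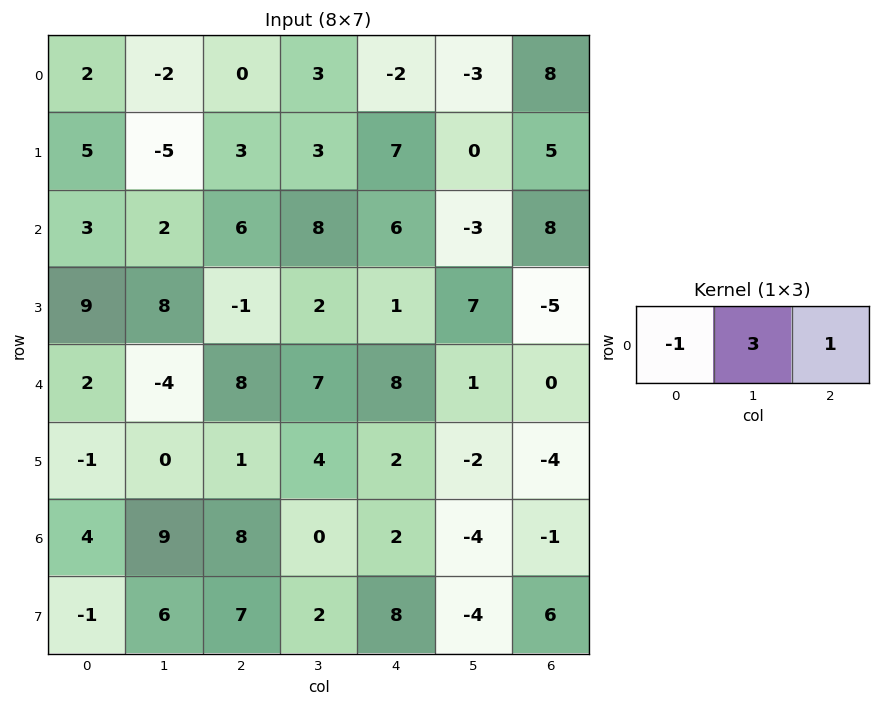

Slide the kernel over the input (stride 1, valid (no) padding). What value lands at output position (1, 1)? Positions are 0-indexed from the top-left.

17

The receptive field on the input at this output position is [-5 3 3]. Elementwise product with the kernel and sum: -5·-1 + 3·3 + 3·1.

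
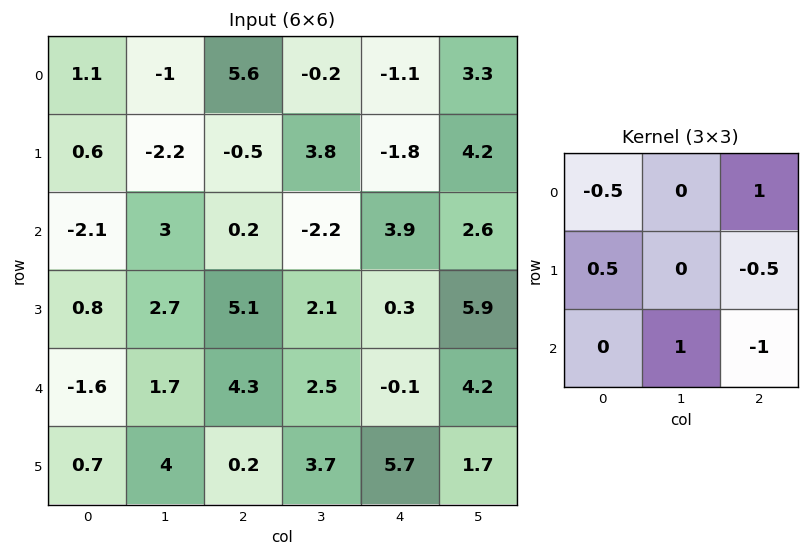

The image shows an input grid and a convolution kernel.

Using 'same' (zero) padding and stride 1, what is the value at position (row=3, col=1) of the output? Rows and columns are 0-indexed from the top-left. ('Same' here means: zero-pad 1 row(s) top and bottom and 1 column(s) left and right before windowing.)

The receptive field on the zero-padded input at this output position is [-2.1 3 0.2 / 0.8 2.7 5.1 / -1.6 1.7 4.3]. Elementwise product with the kernel and sum: -2.1·-0.5 + 0.2·1 + 0.8·0.5 + 5.1·-0.5 + 1.7·1 + 4.3·-1.

-3.5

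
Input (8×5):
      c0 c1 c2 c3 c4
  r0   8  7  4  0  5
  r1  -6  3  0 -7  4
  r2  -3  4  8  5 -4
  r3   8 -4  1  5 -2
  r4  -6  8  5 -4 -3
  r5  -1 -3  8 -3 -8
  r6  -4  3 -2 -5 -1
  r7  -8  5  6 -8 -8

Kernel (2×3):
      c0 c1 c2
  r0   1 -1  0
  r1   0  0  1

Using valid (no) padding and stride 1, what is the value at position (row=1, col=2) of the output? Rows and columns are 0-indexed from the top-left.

3

The receptive field on the input at this output position is [0 -7 4 / 8 5 -4]. Elementwise product with the kernel and sum: 0·1 + -7·-1 + -4·1.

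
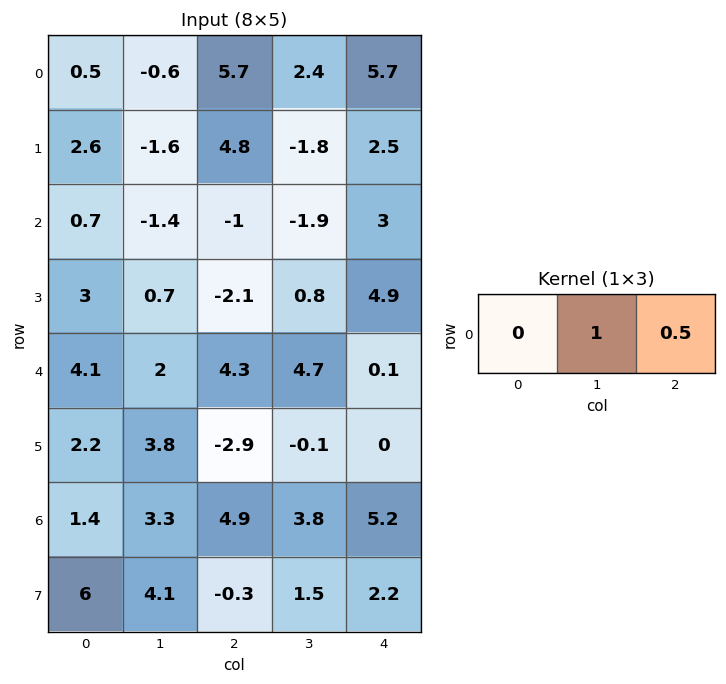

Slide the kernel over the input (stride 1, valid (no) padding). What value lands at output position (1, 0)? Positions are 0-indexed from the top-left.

The receptive field on the input at this output position is [2.6 -1.6 4.8]. Elementwise product with the kernel and sum: -1.6·1 + 4.8·0.5.

0.8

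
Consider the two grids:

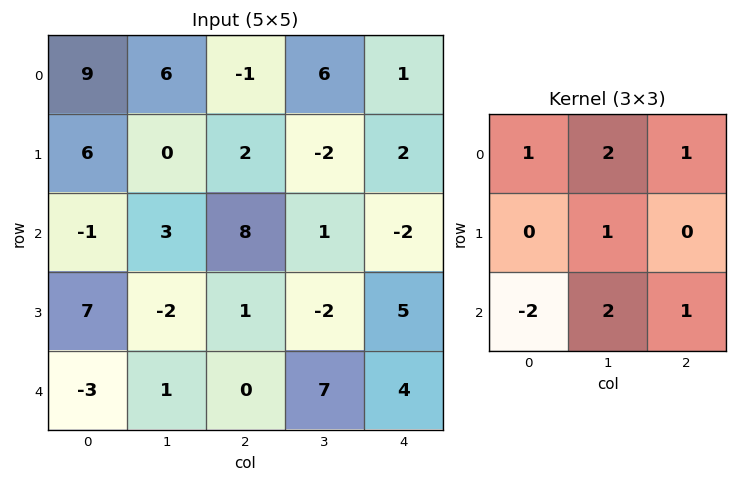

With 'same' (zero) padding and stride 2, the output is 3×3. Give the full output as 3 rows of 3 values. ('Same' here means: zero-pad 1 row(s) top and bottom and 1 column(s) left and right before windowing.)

Output[0,0]: The receptive field on the zero-padded input at this output position is [0 0 0 / 0 9 6 / 0 6 0]. Elementwise product with the kernel and sum: 0·1 + 0·2 + 0·1 + 9·1 + 0·-2 + 6·2 + 0·1.

21 1 9
23 14 14
9 -2 12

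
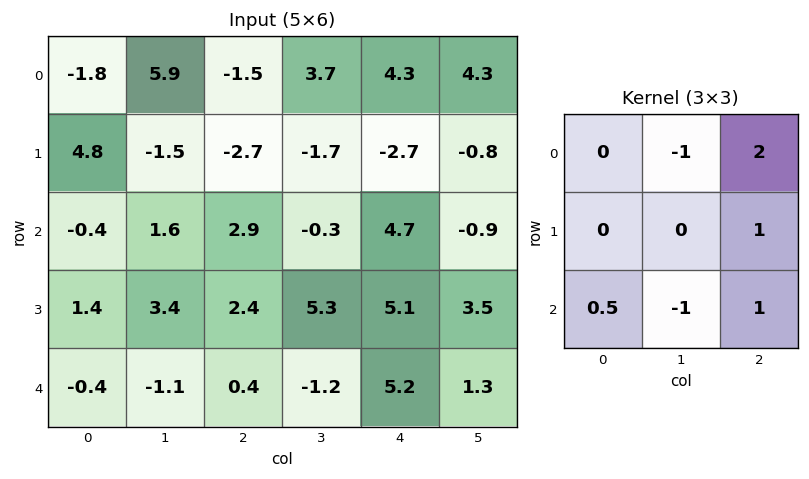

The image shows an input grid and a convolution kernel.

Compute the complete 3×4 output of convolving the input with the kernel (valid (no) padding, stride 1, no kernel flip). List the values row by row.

Output[0,0]: The receptive field on the input at this output position is [-1.8 5.9 -1.5 / 4.8 -1.5 -2.7 / -0.4 1.6 2.9]. Elementwise product with the kernel and sum: 5.9·-1 + -1.5·2 + -2.7·1 + -0.4·0.5 + 1.6·-1 + 2.9·1.
Output[0,1]: The receptive field on the input at this output position is [5.9 -1.5 3.7 / -1.5 -2.7 -1.7 / 1.6 2.9 -0.3]. Elementwise product with the kernel and sum: -1.5·-1 + 3.7·2 + -1.7·1 + 1.6·0.5 + 2.9·-1 + -0.3·1.

-10.5 4.8 8.65 -2.25
-1.3 3.6 2 1.25
7.9 -0.35 21.4 -7.5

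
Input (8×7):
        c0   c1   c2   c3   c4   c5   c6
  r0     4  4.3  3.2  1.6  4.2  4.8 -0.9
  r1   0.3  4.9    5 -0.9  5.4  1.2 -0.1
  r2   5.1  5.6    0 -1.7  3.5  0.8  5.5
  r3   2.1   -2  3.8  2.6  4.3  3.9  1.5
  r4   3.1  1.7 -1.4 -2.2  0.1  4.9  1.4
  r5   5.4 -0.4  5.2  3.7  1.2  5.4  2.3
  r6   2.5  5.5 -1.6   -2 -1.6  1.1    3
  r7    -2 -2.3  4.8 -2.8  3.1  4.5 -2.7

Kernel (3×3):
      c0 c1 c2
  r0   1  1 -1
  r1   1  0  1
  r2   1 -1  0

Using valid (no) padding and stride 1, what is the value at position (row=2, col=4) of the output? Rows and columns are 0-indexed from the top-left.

-0.2

The receptive field on the input at this output position is [3.5 0.8 5.5 / 4.3 3.9 1.5 / 0.1 4.9 1.4]. Elementwise product with the kernel and sum: 3.5·1 + 0.8·1 + 5.5·-1 + 4.3·1 + 1.5·1 + 0.1·1 + 4.9·-1.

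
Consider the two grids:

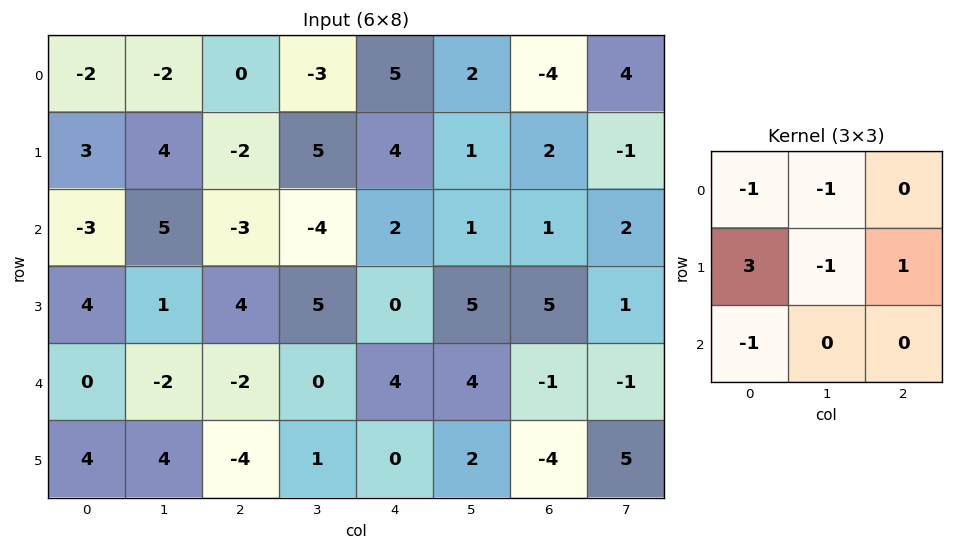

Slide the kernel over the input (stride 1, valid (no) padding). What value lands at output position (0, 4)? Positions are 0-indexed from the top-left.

4

The receptive field on the input at this output position is [5 2 -4 / 4 1 2 / 2 1 1]. Elementwise product with the kernel and sum: 5·-1 + 2·-1 + 4·3 + 1·-1 + 2·1 + 2·-1.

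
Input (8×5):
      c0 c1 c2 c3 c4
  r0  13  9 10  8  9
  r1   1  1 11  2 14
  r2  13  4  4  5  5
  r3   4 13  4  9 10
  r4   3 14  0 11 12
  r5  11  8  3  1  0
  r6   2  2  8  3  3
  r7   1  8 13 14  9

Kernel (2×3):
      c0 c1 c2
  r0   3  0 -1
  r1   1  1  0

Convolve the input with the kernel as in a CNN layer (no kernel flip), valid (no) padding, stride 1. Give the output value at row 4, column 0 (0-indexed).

The receptive field on the input at this output position is [3 14 0 / 11 8 3]. Elementwise product with the kernel and sum: 3·3 + 0·-1 + 11·1 + 8·1.

28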